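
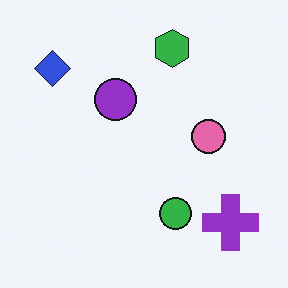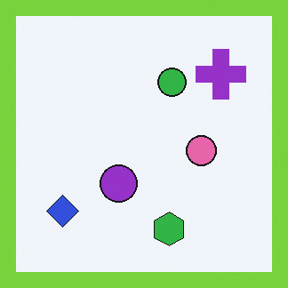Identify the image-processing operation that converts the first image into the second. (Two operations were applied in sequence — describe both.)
This is the original image flipped vertically (top ↔ bottom), then framed with a lime border.

The green hexagon is in the top of the first image and the bottom of the second — shapes on opposite sides of the horizontal midline have swapped in a mirror flip. A solid lime frame runs around the edge of the second image, with the content slightly shrunk inside it.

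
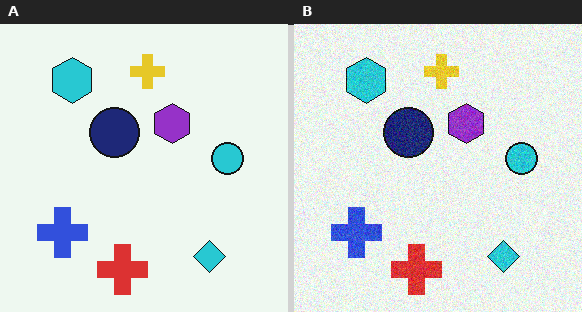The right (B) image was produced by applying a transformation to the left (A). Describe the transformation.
The transformation is: degraded with visible gaussian noise.

Random speckle covers the whole image, including the flat background.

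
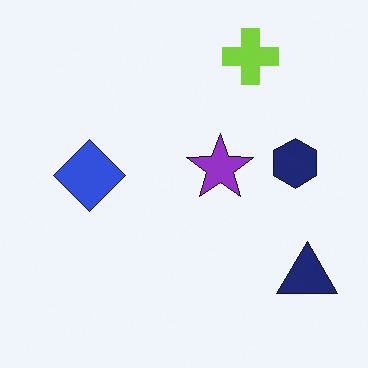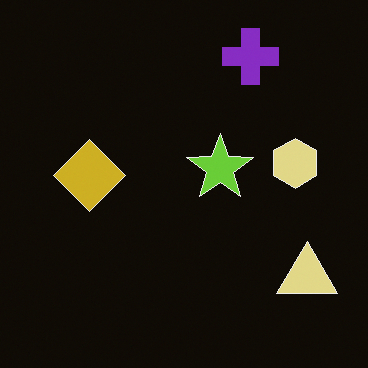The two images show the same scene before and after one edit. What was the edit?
This is the original image color-inverted (negative).

The light background has become dark and every shape's color is its complement — a photographic negative.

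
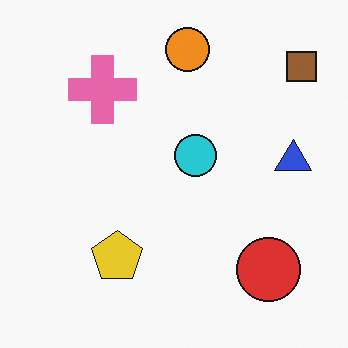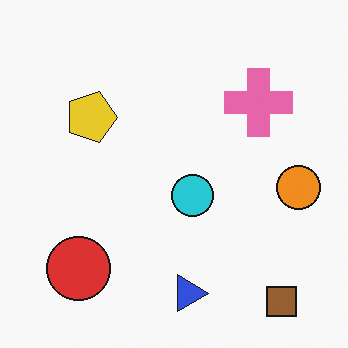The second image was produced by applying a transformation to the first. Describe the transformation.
The second image is the first rotated 90° clockwise.

The brown square sits in the top-right of the first image and the bottom-right of the second — consistent with a whole-image 90° clockwise rotation.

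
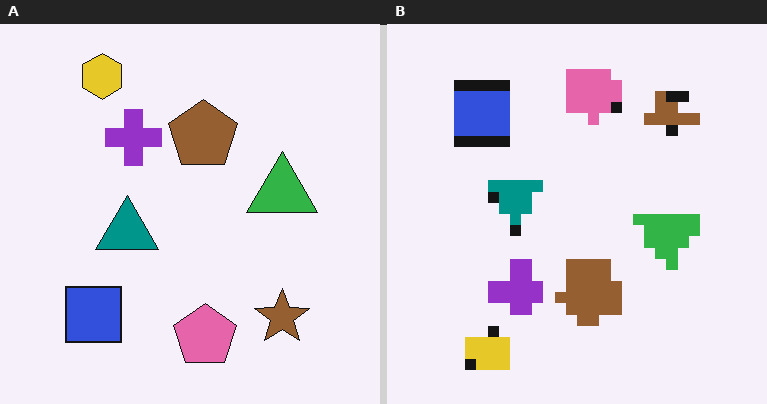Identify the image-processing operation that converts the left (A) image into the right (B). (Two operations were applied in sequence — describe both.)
The transformation is: flipped vertically (top ↔ bottom), then heavily pixelated into large blocks.

The yellow hexagon is in the top-left of the left (A) image and the bottom-left of the right (B) — shapes on opposite sides of the horizontal midline have swapped in a mirror flip. Shapes are reduced to large square blocks; fine edges and outlines are lost — a downscale-then-upscale (mosaic) effect.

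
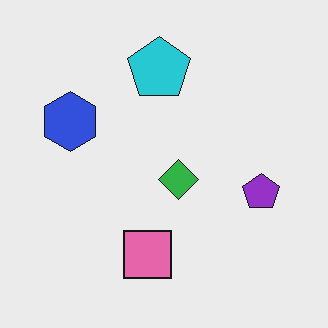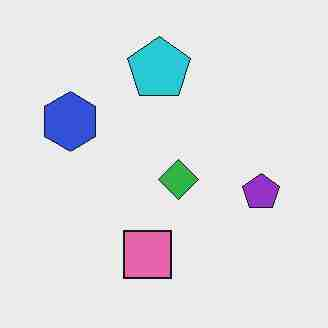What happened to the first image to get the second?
It was degraded with heavy JPEG compression.

Blocky 8×8 compression artifacts appear around shape edges and the flat background shows ringing — characteristic JPEG degradation.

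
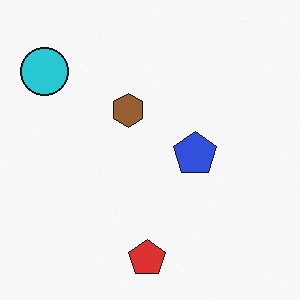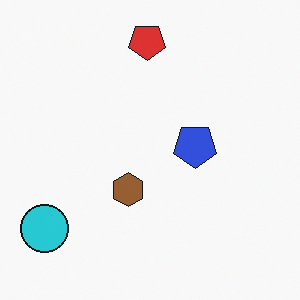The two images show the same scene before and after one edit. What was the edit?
Flipped vertically (top ↔ bottom).

The red pentagon is in the bottom of the first image and the top of the second — shapes on opposite sides of the horizontal midline have swapped in a mirror flip.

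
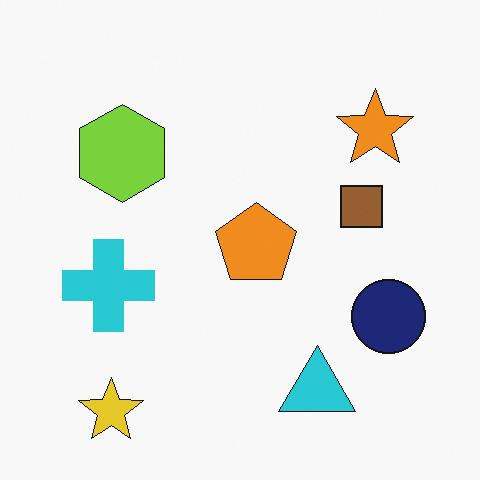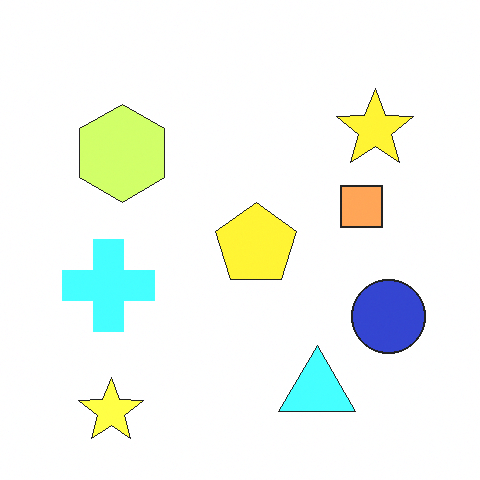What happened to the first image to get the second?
The second image is the first substantially brightened.

Every pixel — background and shapes alike — is uniformly brightened.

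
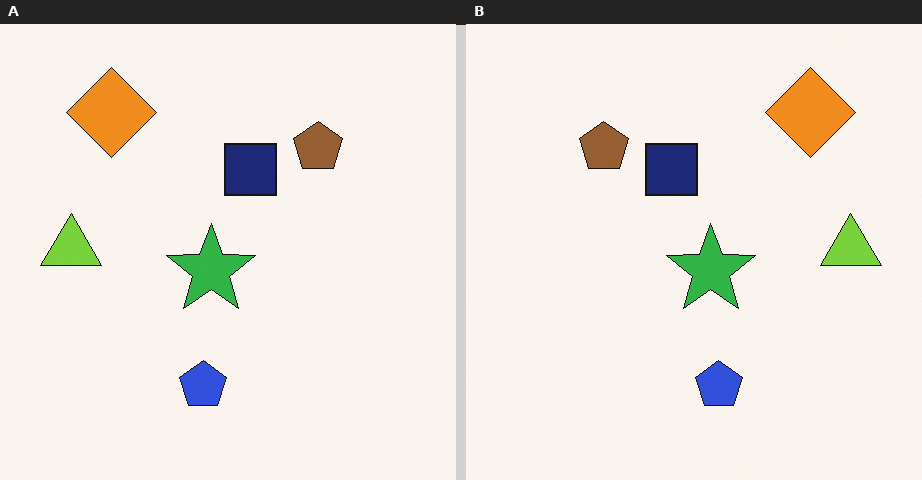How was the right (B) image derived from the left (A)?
The image was flipped horizontally (left ↔ right).

The lime triangle is in the left of the left (A) image and the right of the right (B) — shapes on opposite sides of the vertical midline have swapped in a mirror flip.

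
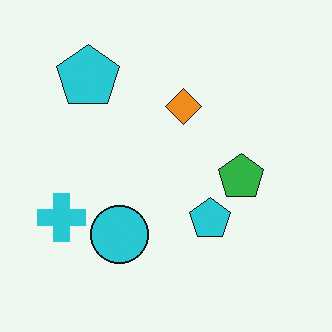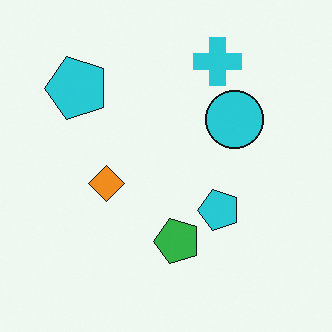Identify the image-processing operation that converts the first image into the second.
It was transposed (reflected across the top-left ↔ bottom-right diagonal).

Shapes have swapped their row and column positions — what was in the top-right is now in the bottom-left — a diagonal reflection.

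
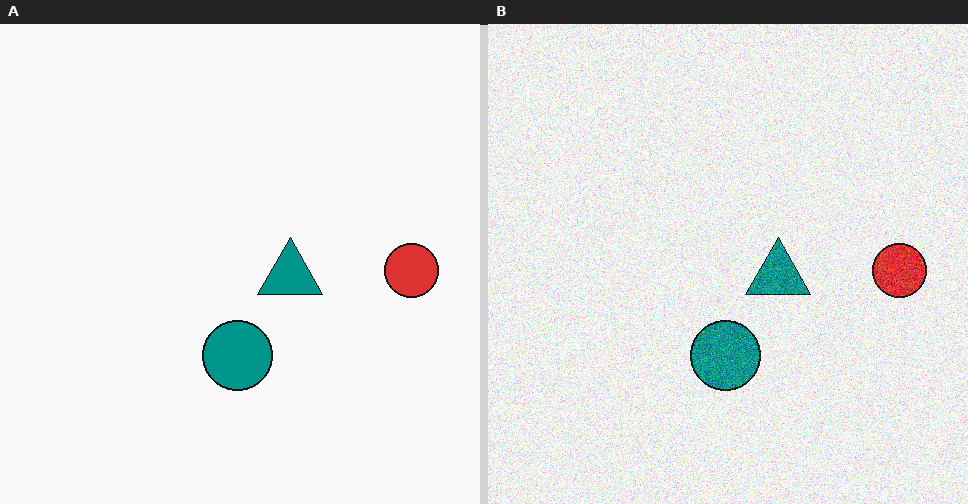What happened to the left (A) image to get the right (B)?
The transformation is: degraded with heavy additive noise.

Random speckle covers the whole image, including the flat background.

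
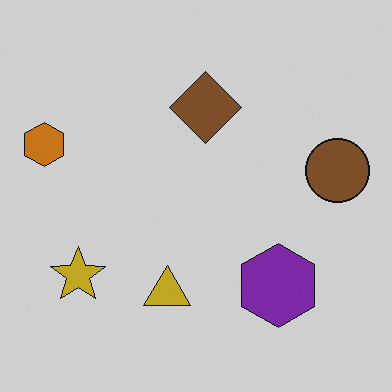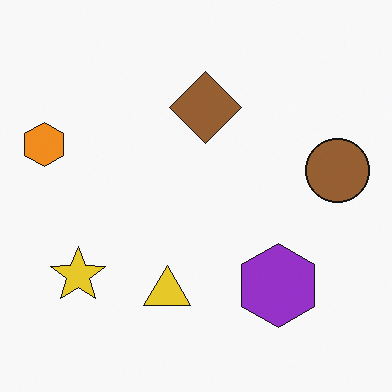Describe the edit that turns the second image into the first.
The image was slightly darkened.

Every pixel — background and shapes alike — is uniformly darkened.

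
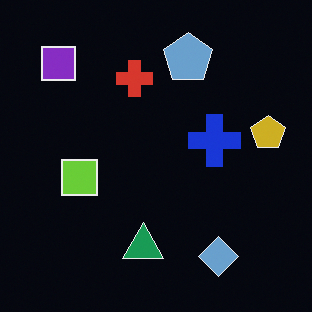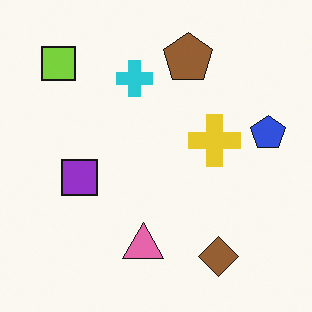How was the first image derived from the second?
The transformation is: color-inverted (negative).

The light background has become dark and every shape's color is its complement — a photographic negative.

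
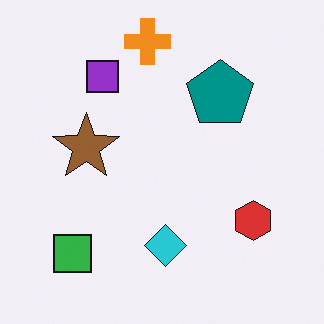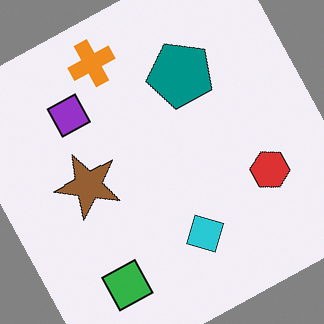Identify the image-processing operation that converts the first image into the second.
The transformation is: rotated counter-clockwise by a clearly visible amount.

Every shape is tilted by the same angle and the image corners show triangular fill wedges — a whole-image rotation by a non-right angle.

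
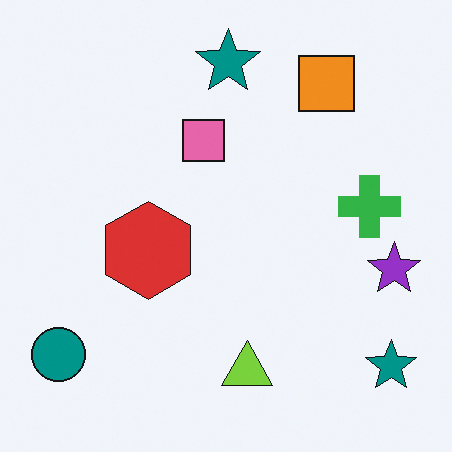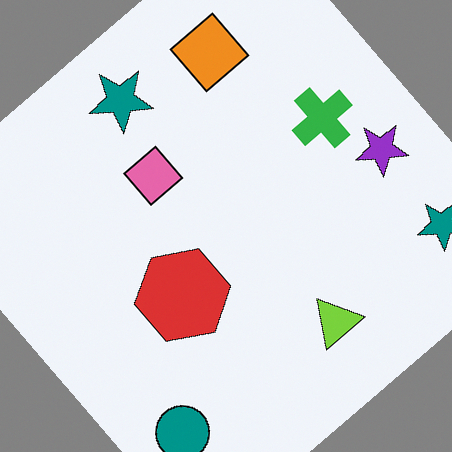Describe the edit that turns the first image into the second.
This is the original image rotated counter-clockwise by a large amount — several tens of degrees.

Every shape is tilted by the same angle and the image corners show triangular fill wedges — a whole-image rotation by a non-right angle.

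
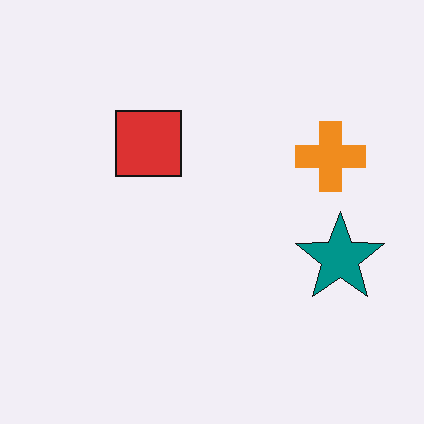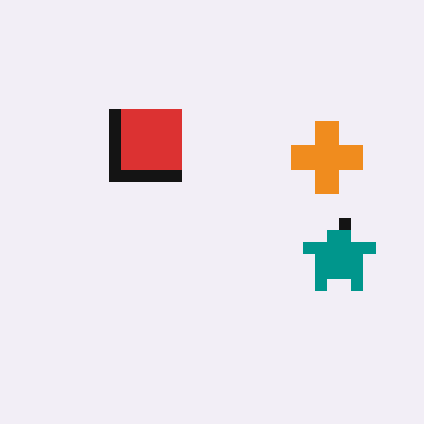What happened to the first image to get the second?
This is the original image coarsely pixelated.

Shapes are reduced to large square blocks; fine edges and outlines are lost — a downscale-then-upscale (mosaic) effect.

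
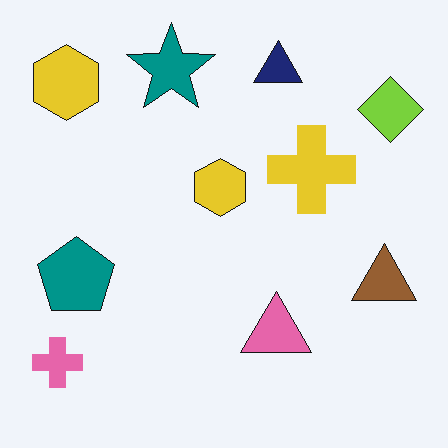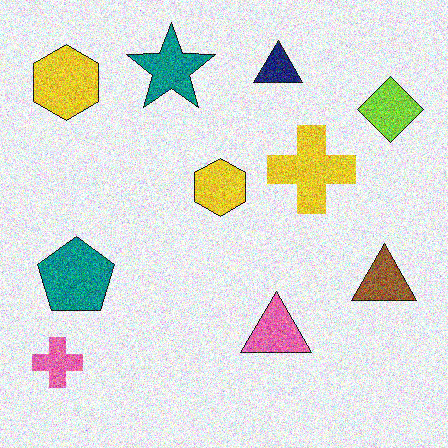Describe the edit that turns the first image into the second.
This is the original image degraded with a thick layer of grain.

Random speckle covers the whole image, including the flat background.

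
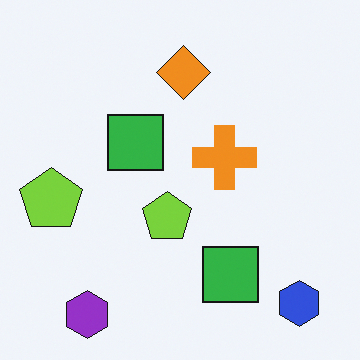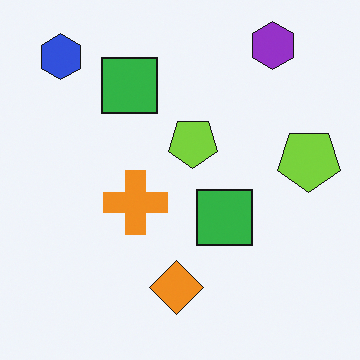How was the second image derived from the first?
This is the original image rotated 180°.

The blue hexagon sits in the bottom-right of the first image and the top-left of the second — consistent with a whole-image 180° rotation.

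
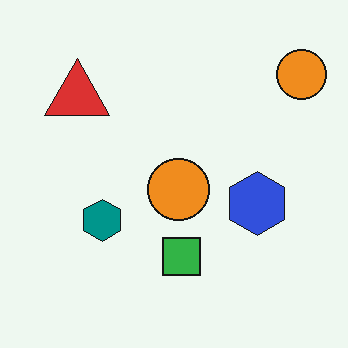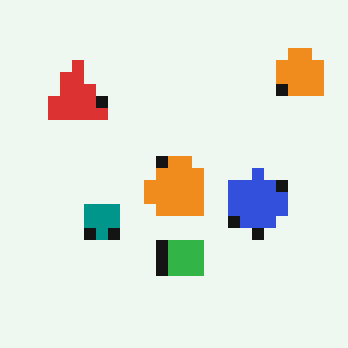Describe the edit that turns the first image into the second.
It was heavily pixelated into large blocks.

Shapes are reduced to large square blocks; fine edges and outlines are lost — a downscale-then-upscale (mosaic) effect.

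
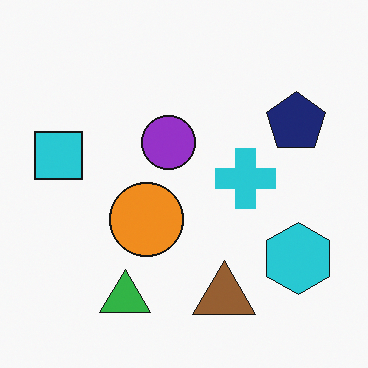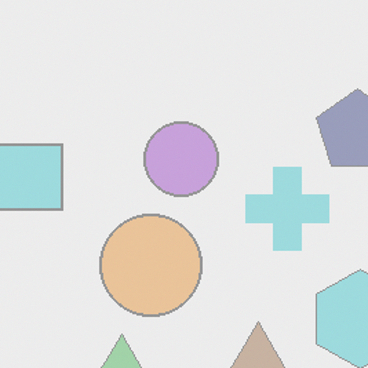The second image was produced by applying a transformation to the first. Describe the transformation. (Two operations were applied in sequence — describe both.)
The second image is the first washed out (contrast reduced), then cropped slightly and scaled back up.

Tones are pushed toward mid-grey across the whole image — a global contrast change. The visible shapes are larger and the field of view is narrower; shapes near the original edges may be partly or wholly outside the frame — a crop-and-rescale.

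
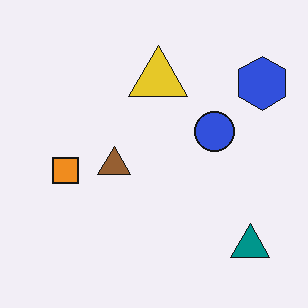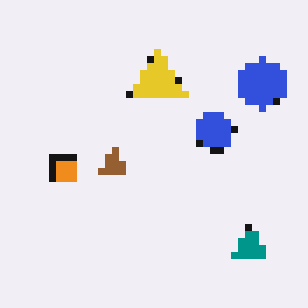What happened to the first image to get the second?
Pixelated into visible square blocks.

Shapes are reduced to large square blocks; fine edges and outlines are lost — a downscale-then-upscale (mosaic) effect.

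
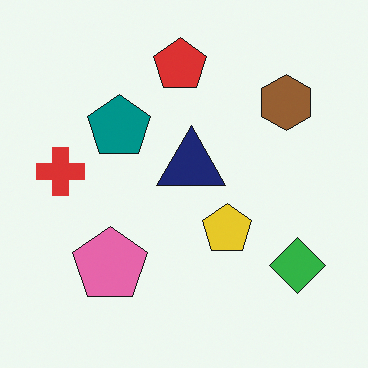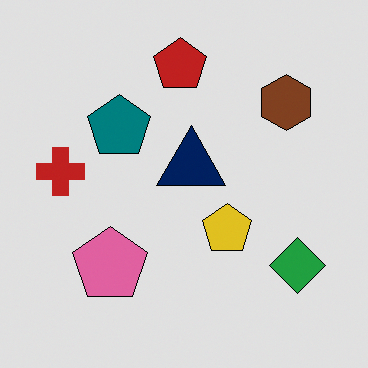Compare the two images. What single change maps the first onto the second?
The transformation is: moderately posterized.

Each flat color has snapped to a coarser quantized level — most visibly, the near-white background has dropped to a flat grey.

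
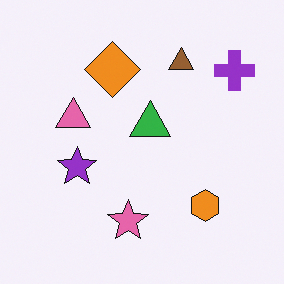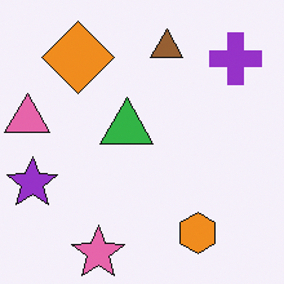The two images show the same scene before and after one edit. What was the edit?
The second image is the first cropped slightly and scaled back up.

The visible shapes are larger and the field of view is narrower; shapes near the original edges may be partly or wholly outside the frame — a crop-and-rescale.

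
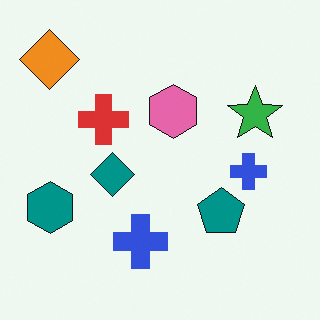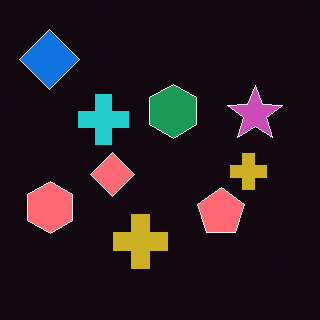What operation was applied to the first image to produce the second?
Color-inverted (negative).

The light background has become dark and every shape's color is its complement — a photographic negative.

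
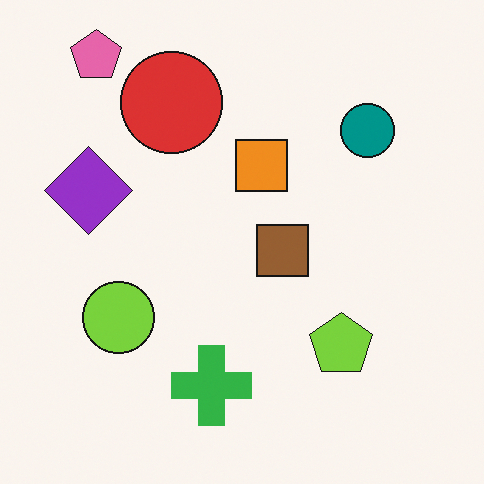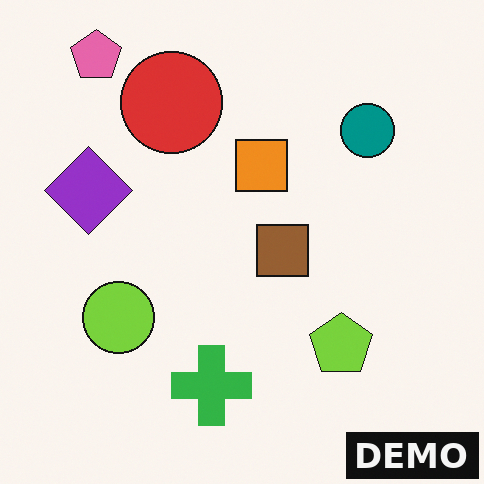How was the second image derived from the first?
It was watermarked with the text "DEMO" in the lower-right corner.

A dark label reading "DEMO" appears in the lower-right corner.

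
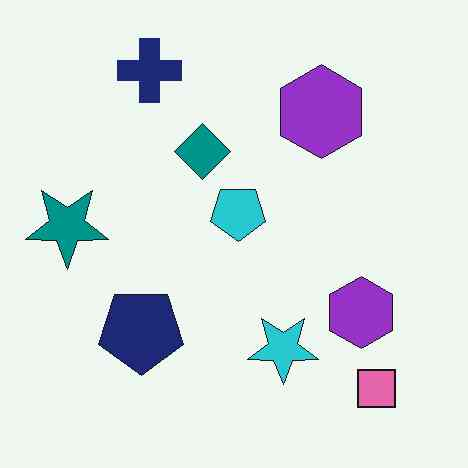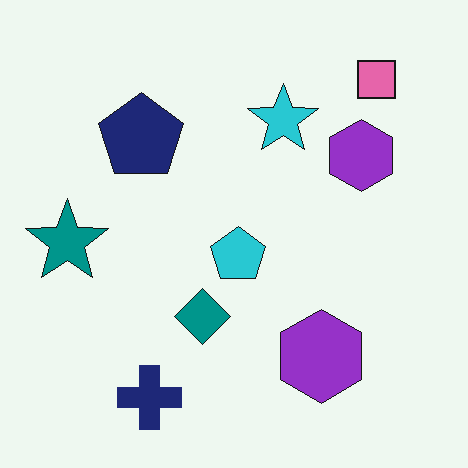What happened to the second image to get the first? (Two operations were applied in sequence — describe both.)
This is the original image flipped vertically (top ↔ bottom), then JPEG-compressed with visible artifacts.

The navy cross is in the bottom-left of the second image and the top-left of the first — shapes on opposite sides of the horizontal midline have swapped in a mirror flip. Blocky 8×8 compression artifacts appear around shape edges and the flat background shows ringing — characteristic JPEG degradation.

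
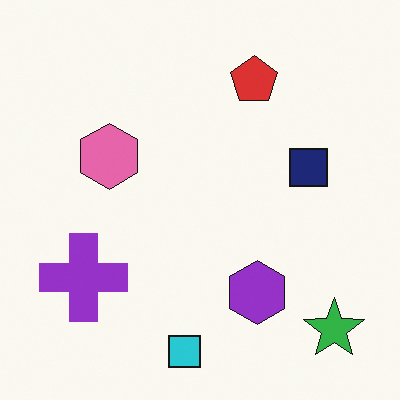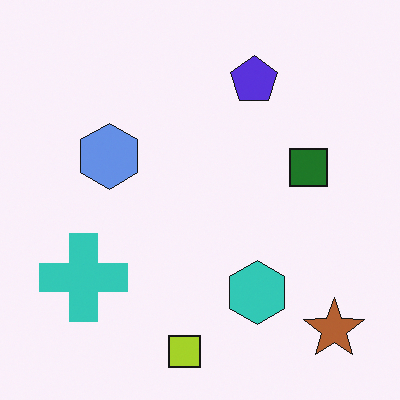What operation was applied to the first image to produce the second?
It was hue-shifted through roughly half the color wheel.

Every shape's color has rotated by the same amount around the hue wheel — a uniform hue shift.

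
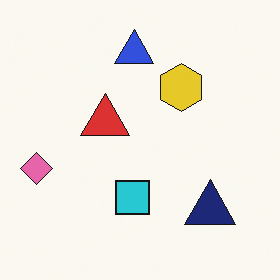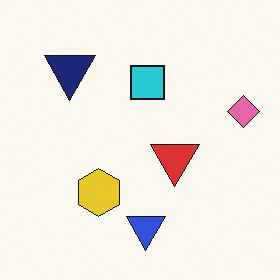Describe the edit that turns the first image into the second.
Rotated 180°.

The pink diamond sits in the left of the first image and the right of the second — consistent with a whole-image 180° rotation.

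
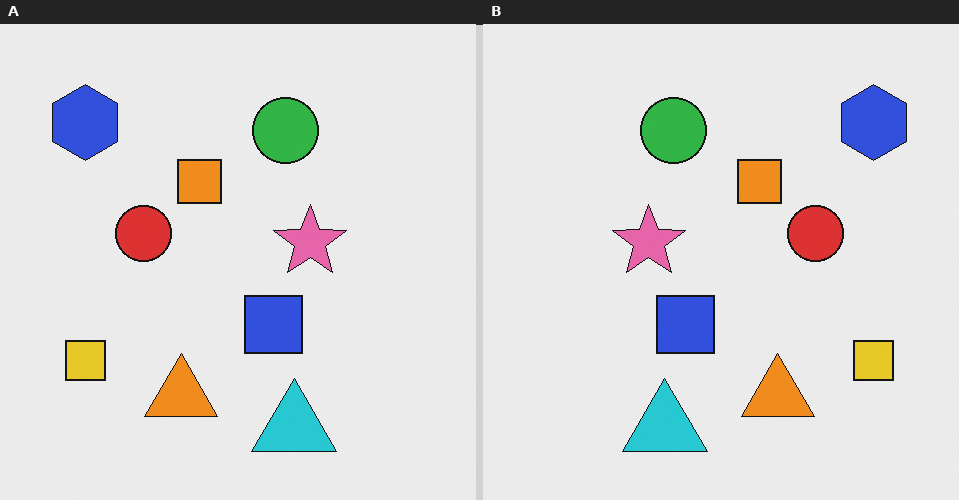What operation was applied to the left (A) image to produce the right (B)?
The transformation is: flipped horizontally (left ↔ right).

The yellow square is in the bottom-left of the left (A) image and the bottom-right of the right (B) — shapes on opposite sides of the vertical midline have swapped in a mirror flip.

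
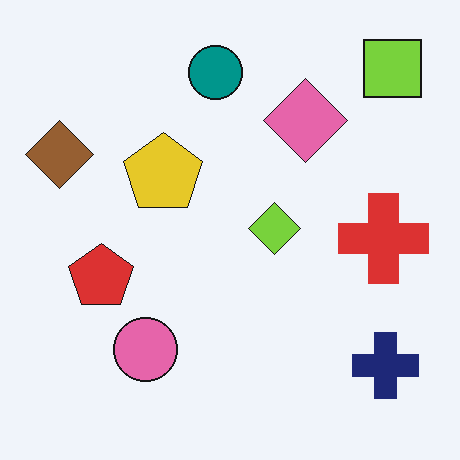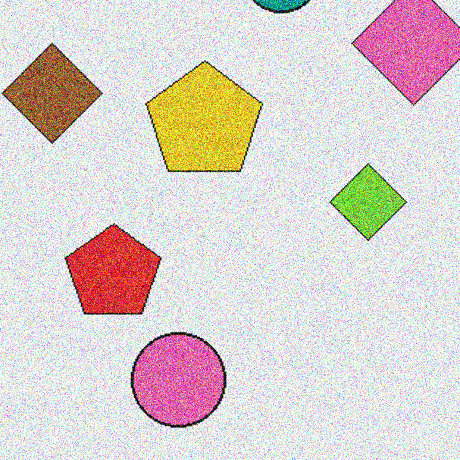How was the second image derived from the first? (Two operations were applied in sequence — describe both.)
This is the original image cropped slightly and scaled back up, then degraded with strong gaussian noise.

The visible shapes are larger and the field of view is narrower; shapes near the original edges may be partly or wholly outside the frame — a crop-and-rescale. Random speckle covers the whole image, including the flat background.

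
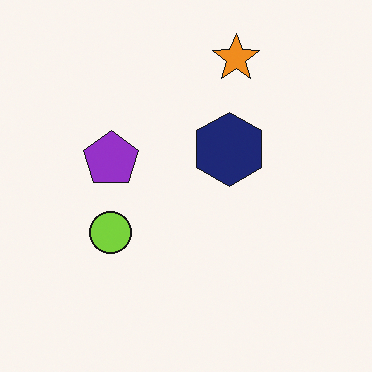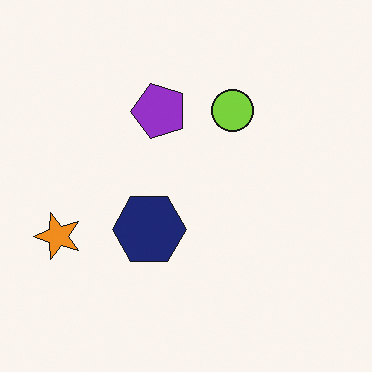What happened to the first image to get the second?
The transformation is: transposed (reflected across the top-left ↔ bottom-right diagonal).

Shapes have swapped their row and column positions — what was in the top-right is now in the bottom-left — a diagonal reflection.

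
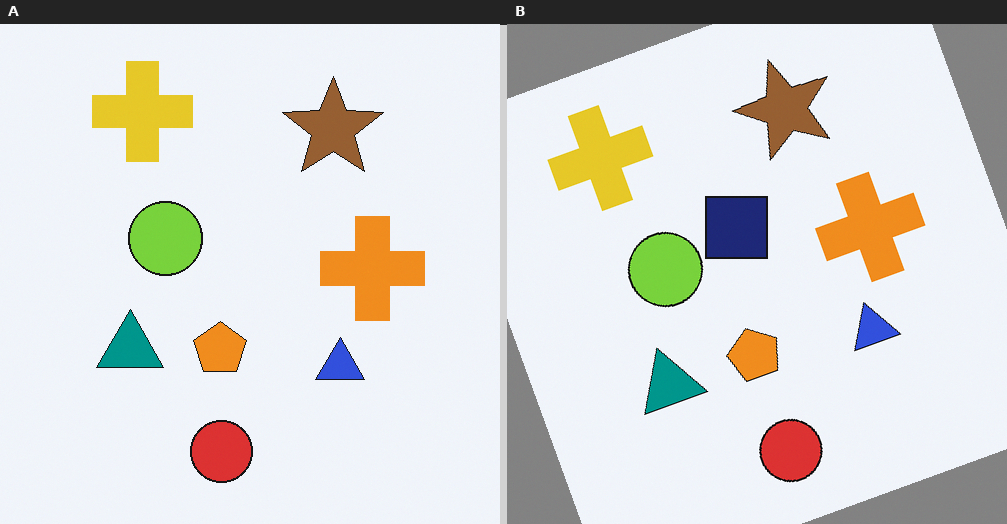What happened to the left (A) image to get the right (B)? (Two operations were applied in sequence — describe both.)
This is the original image rotated counter-clockwise by a clearly visible amount, then overlaid with an additional navy square.

Every shape is tilted by the same angle and the image corners show triangular fill wedges — a whole-image rotation by a non-right angle. A navy square appears in the right (B) image that is absent from the left (A).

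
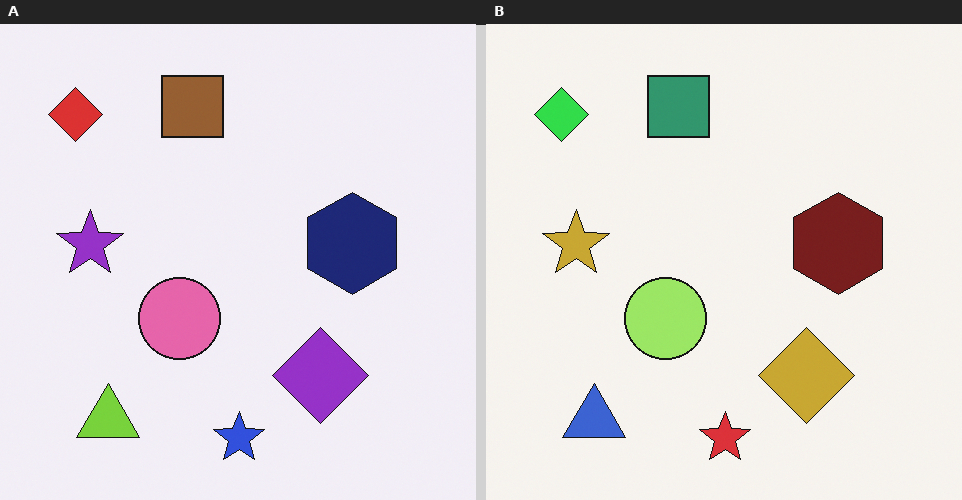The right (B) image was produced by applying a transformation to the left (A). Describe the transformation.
Hue-shifted by a moderate amount.

Every shape's color has rotated by the same amount around the hue wheel — a uniform hue shift.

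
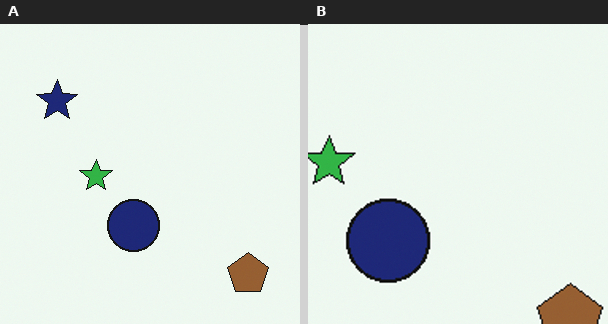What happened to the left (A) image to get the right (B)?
Cropped slightly and scaled back up.

The visible shapes are larger and the field of view is narrower; shapes near the original edges may be partly or wholly outside the frame — a crop-and-rescale.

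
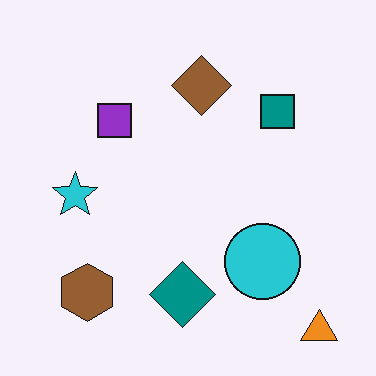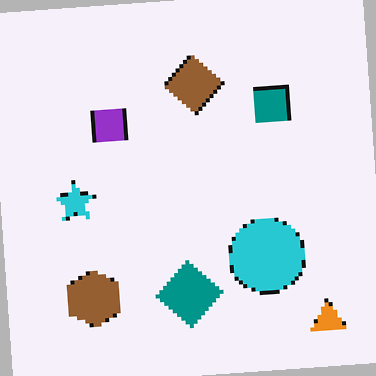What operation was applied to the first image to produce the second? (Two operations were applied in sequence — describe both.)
Lightly pixelated (a mild mosaic effect), then rotated counter-clockwise by a slight angle.

Shapes are reduced to large square blocks; fine edges and outlines are lost — a downscale-then-upscale (mosaic) effect. Every shape is tilted by the same angle and the image corners show triangular fill wedges — a whole-image rotation by a non-right angle.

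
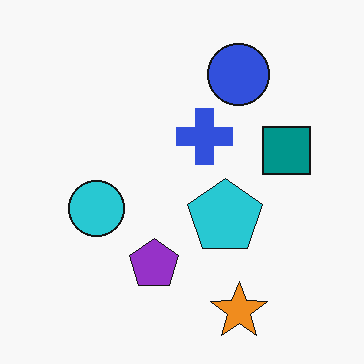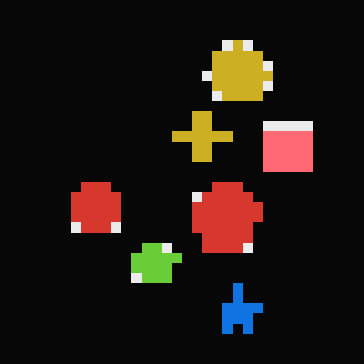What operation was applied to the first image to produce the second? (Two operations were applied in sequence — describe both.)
This is the original image color-inverted (negative), then coarsely pixelated.

The light background has become dark and every shape's color is its complement — a photographic negative. Shapes are reduced to large square blocks; fine edges and outlines are lost — a downscale-then-upscale (mosaic) effect.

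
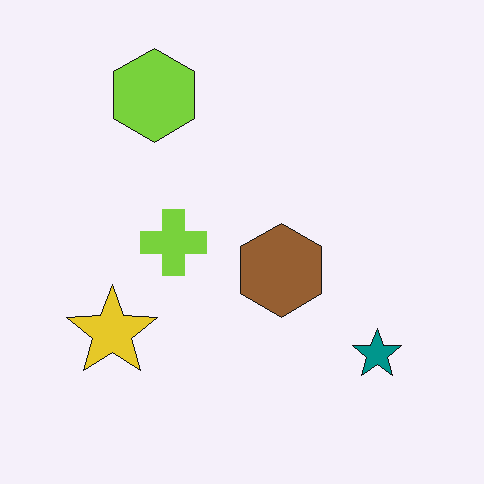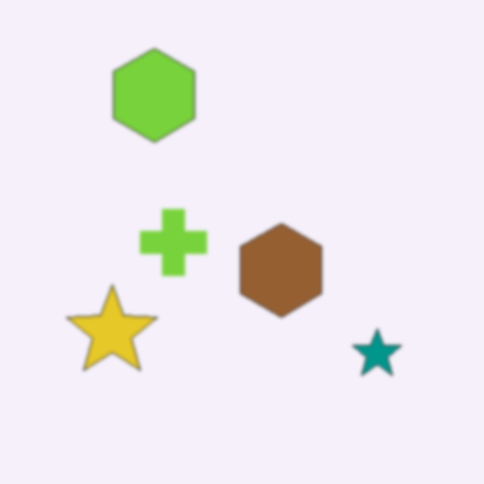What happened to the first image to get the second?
This is the original image slightly softened.

Shape edges and outlines are uniformly softened across the whole image.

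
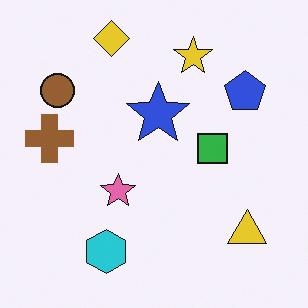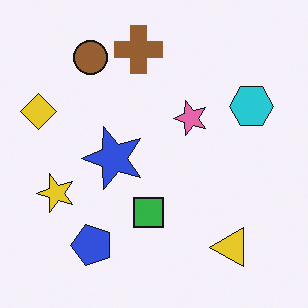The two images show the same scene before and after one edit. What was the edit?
The transformation is: transposed (reflected across the top-left ↔ bottom-right diagonal).

Shapes have swapped their row and column positions — what was in the top-right is now in the bottom-left — a diagonal reflection.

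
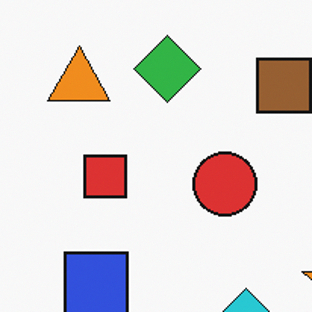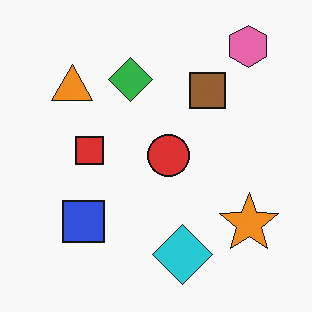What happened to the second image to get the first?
This is the original image cropped to a modestly smaller region and rescaled.

The visible shapes are larger and the field of view is narrower; shapes near the original edges may be partly or wholly outside the frame — a crop-and-rescale.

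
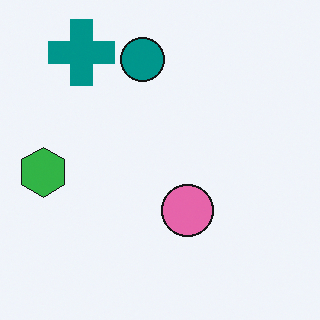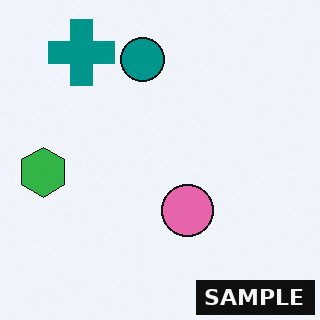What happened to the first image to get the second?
The second image is the first watermarked with the text "SAMPLE" in the lower-right corner.

A dark label reading "SAMPLE" appears in the lower-right corner.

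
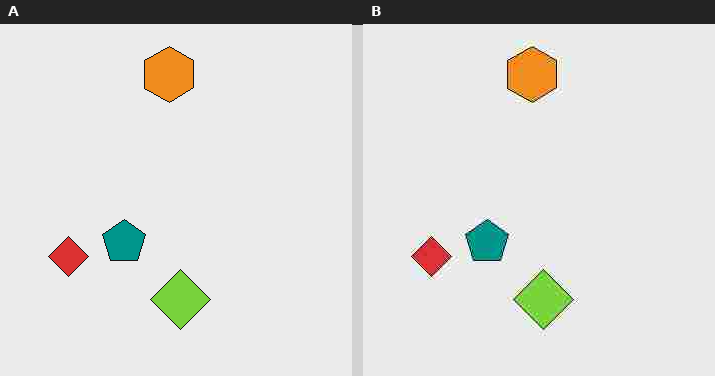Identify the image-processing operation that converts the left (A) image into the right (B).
This is the original image degraded with heavy JPEG compression.

Blocky 8×8 compression artifacts appear around shape edges and the flat background shows ringing — characteristic JPEG degradation.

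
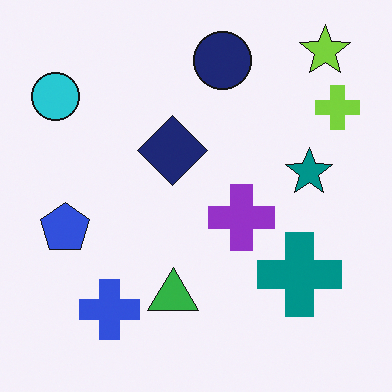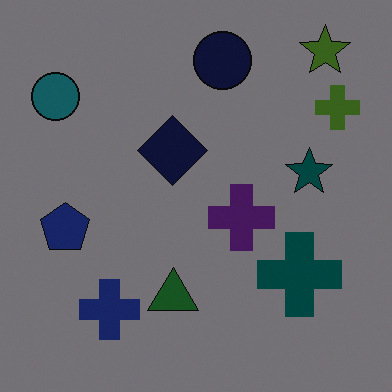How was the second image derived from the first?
The transformation is: noticeably darkened.

Every pixel — background and shapes alike — is uniformly darkened.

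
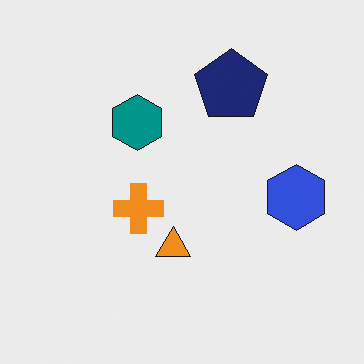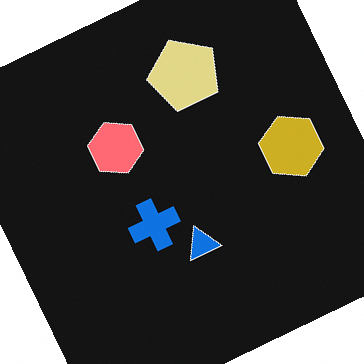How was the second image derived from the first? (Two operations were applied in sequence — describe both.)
This is the original image rotated counter-clockwise by a clearly visible amount, then color-inverted (negative).

Every shape is tilted by the same angle and the image corners show triangular fill wedges — a whole-image rotation by a non-right angle. The light background has become dark and every shape's color is its complement — a photographic negative.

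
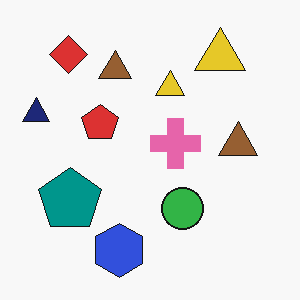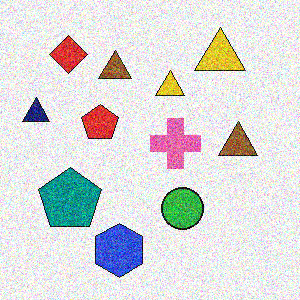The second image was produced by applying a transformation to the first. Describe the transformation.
The transformation is: degraded with heavy additive noise.

Random speckle covers the whole image, including the flat background.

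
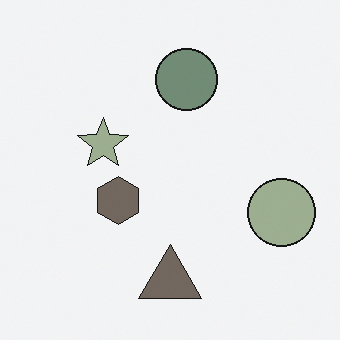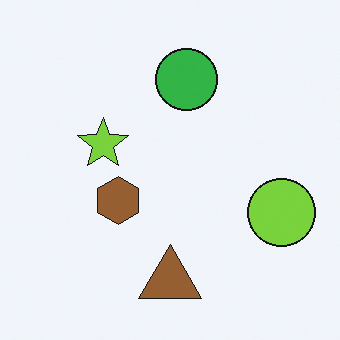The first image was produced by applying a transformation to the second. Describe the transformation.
Heavily desaturated.

All colors are more muted and greyish — a global saturation change.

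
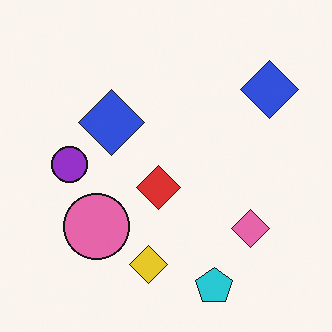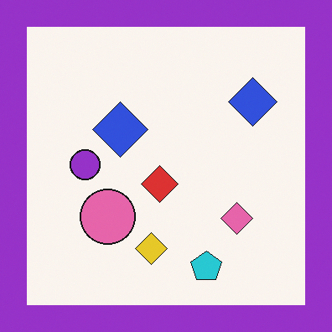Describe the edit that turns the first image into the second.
Framed with a purple border.

A solid purple frame runs around the edge of the second image, with the content slightly shrunk inside it.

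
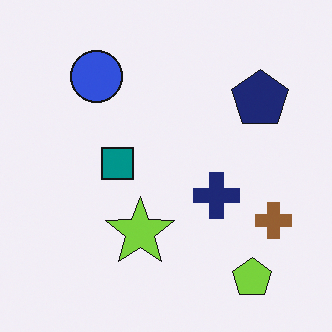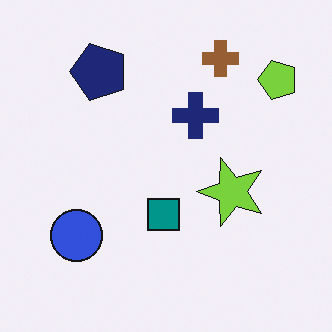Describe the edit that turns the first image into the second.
This is the original image rotated 90° counter-clockwise.

The lime pentagon sits in the bottom-right of the first image and the top-right of the second — consistent with a whole-image 90° counter-clockwise rotation.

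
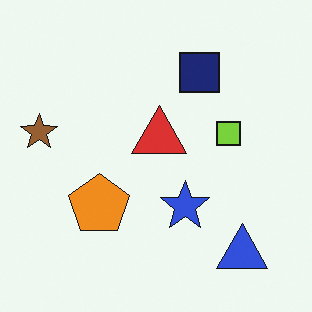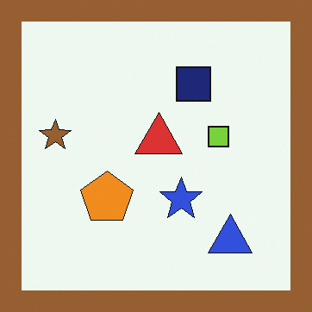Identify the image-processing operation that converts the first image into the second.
The second image is the first framed with a brown border.

A solid brown frame runs around the edge of the second image, with the content slightly shrunk inside it.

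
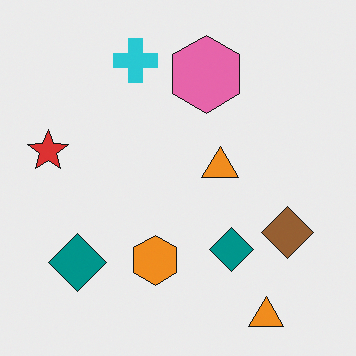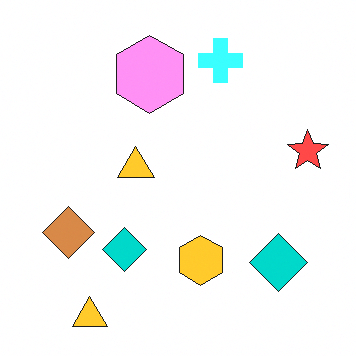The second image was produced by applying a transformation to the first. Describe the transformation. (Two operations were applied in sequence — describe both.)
The second image is the first flipped horizontally (left ↔ right), then noticeably brightened.

The red star is in the left of the first image and the right of the second — shapes on opposite sides of the vertical midline have swapped in a mirror flip. Every pixel — background and shapes alike — is uniformly brightened.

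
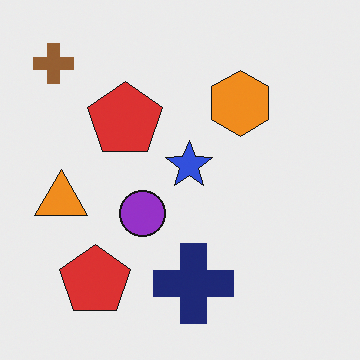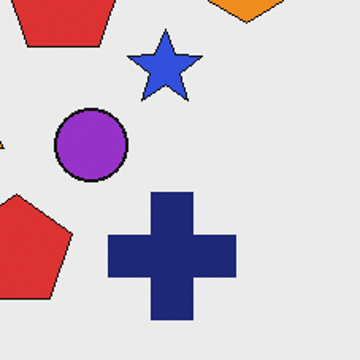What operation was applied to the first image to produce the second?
The image was cropped to a modestly smaller region and rescaled.

The visible shapes are larger and the field of view is narrower; shapes near the original edges may be partly or wholly outside the frame — a crop-and-rescale.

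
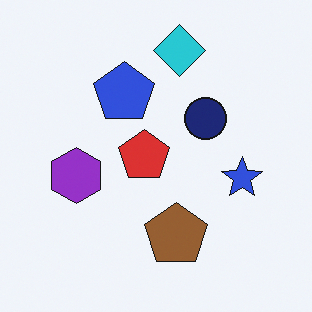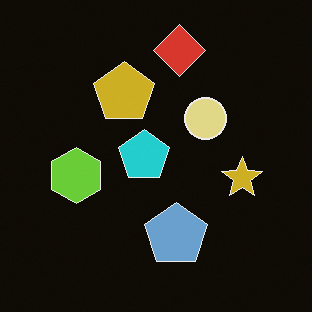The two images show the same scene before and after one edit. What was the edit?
The image was color-inverted (negative).

The light background has become dark and every shape's color is its complement — a photographic negative.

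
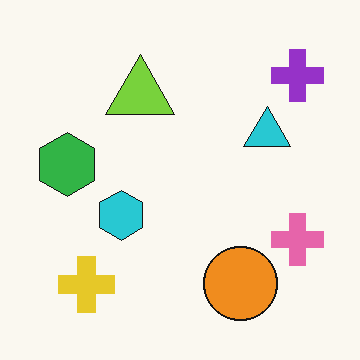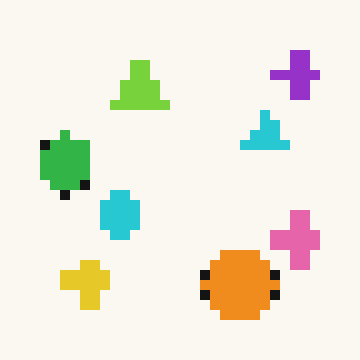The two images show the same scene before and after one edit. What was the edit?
The transformation is: heavily pixelated into large blocks.

Shapes are reduced to large square blocks; fine edges and outlines are lost — a downscale-then-upscale (mosaic) effect.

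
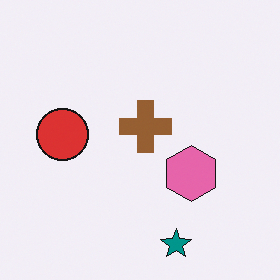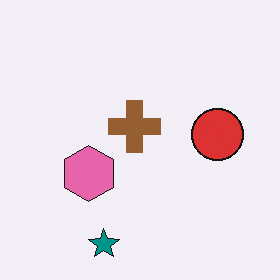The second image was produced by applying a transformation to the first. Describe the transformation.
The transformation is: flipped horizontally (left ↔ right).

The red circle is in the left of the first image and the right of the second — shapes on opposite sides of the vertical midline have swapped in a mirror flip.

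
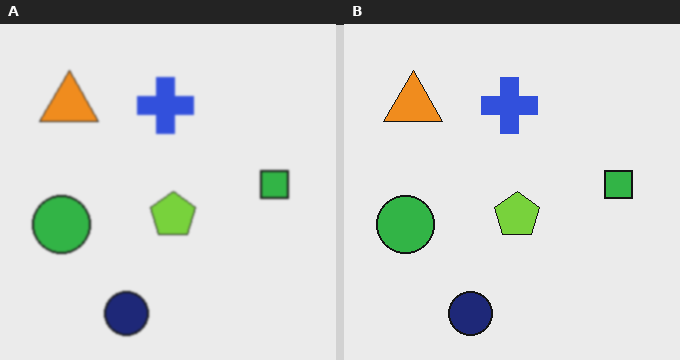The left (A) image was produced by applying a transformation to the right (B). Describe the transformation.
Given a subtle gaussian blur.

Shape edges and outlines are uniformly softened across the whole image.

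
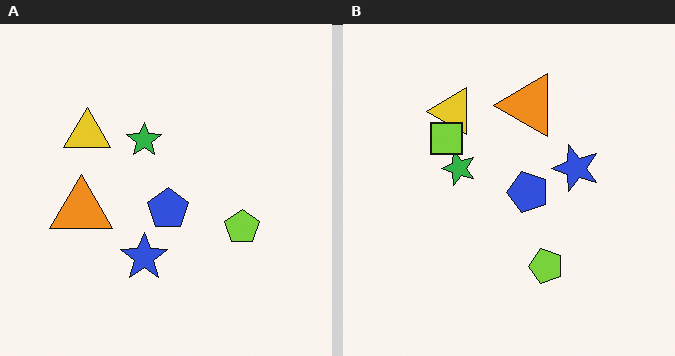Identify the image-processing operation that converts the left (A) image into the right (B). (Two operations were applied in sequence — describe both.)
Transposed (reflected across the top-left ↔ bottom-right diagonal), then overlaid with an additional lime square.

Shapes have swapped their row and column positions — what was in the top-right is now in the bottom-left — a diagonal reflection. A lime square appears in the right (B) image that is absent from the left (A).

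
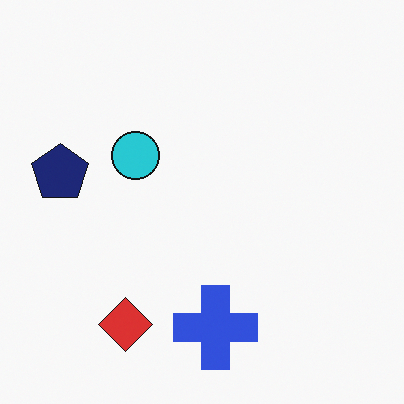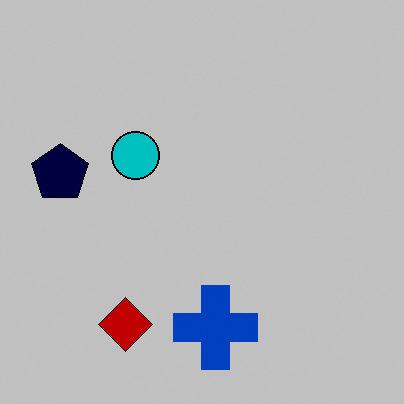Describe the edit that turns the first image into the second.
The transformation is: aggressively posterized.

Each flat color has snapped to a coarser quantized level — most visibly, the near-white background has dropped to a flat grey.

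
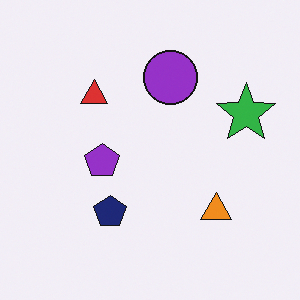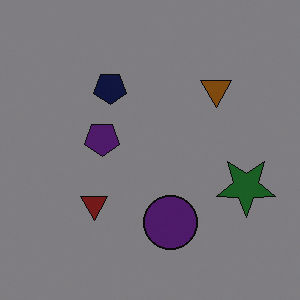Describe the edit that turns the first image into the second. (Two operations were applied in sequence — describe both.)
It was flipped vertically (top ↔ bottom), then noticeably darkened.

The purple circle is in the top of the first image and the bottom of the second — shapes on opposite sides of the horizontal midline have swapped in a mirror flip. Every pixel — background and shapes alike — is uniformly darkened.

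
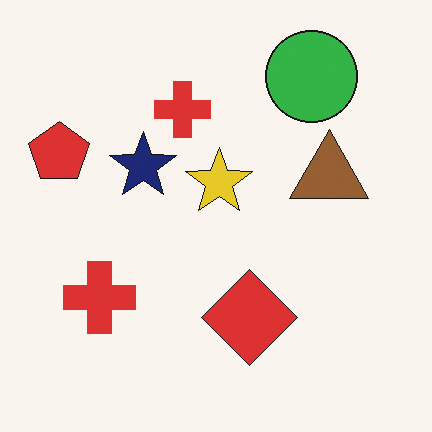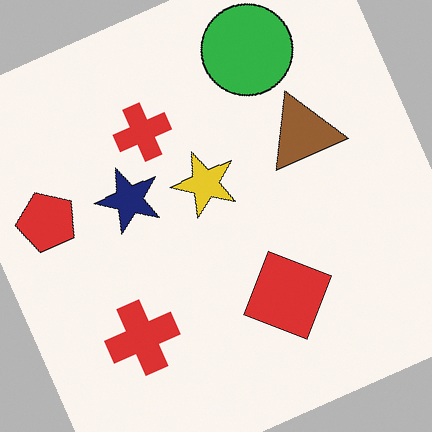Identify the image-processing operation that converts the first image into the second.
The transformation is: rotated counter-clockwise by a clearly visible amount.

Every shape is tilted by the same angle and the image corners show triangular fill wedges — a whole-image rotation by a non-right angle.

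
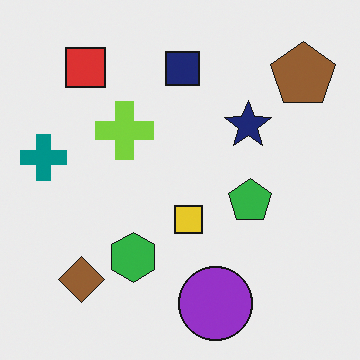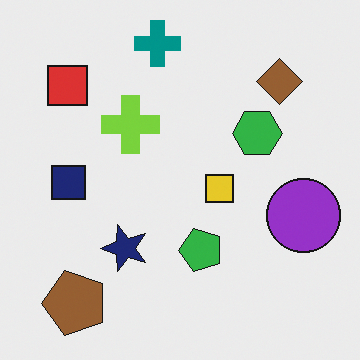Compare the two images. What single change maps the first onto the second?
This is the original image transposed (reflected across the top-left ↔ bottom-right diagonal).

Shapes have swapped their row and column positions — what was in the top-right is now in the bottom-left — a diagonal reflection.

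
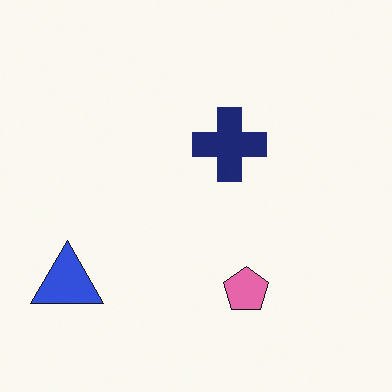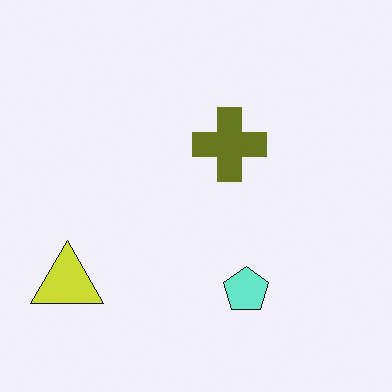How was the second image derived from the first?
The second image is the first hue-shifted through roughly half the color wheel.

Every shape's color has rotated by the same amount around the hue wheel — a uniform hue shift.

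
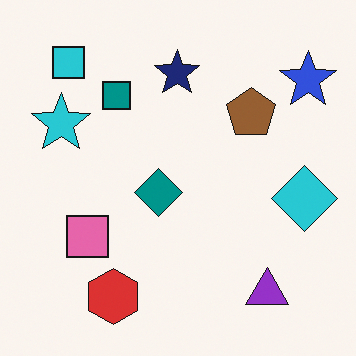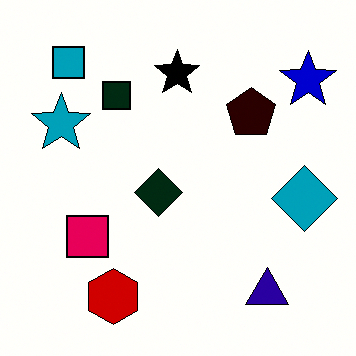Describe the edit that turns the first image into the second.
The second image is the first given much higher contrast.

Tones are pushed away from mid-grey across the whole image — a global contrast change.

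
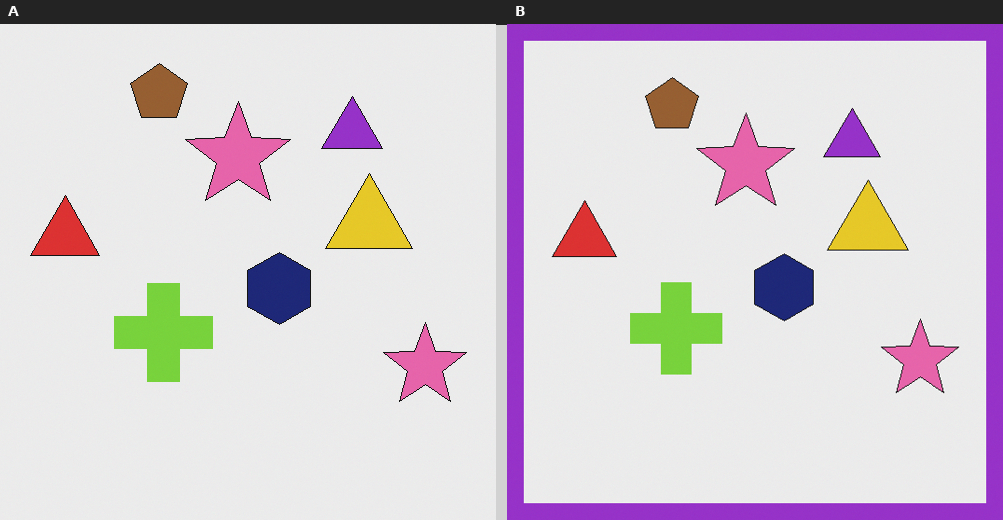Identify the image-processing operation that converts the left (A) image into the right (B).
The transformation is: framed with a purple border.

A solid purple frame runs around the edge of the right (B) image, with the content slightly shrunk inside it.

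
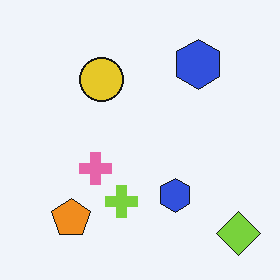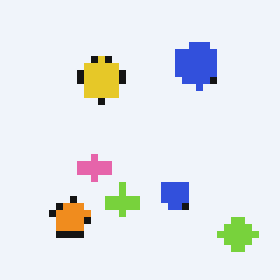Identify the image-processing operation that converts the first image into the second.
It was moderately pixelated.

Shapes are reduced to large square blocks; fine edges and outlines are lost — a downscale-then-upscale (mosaic) effect.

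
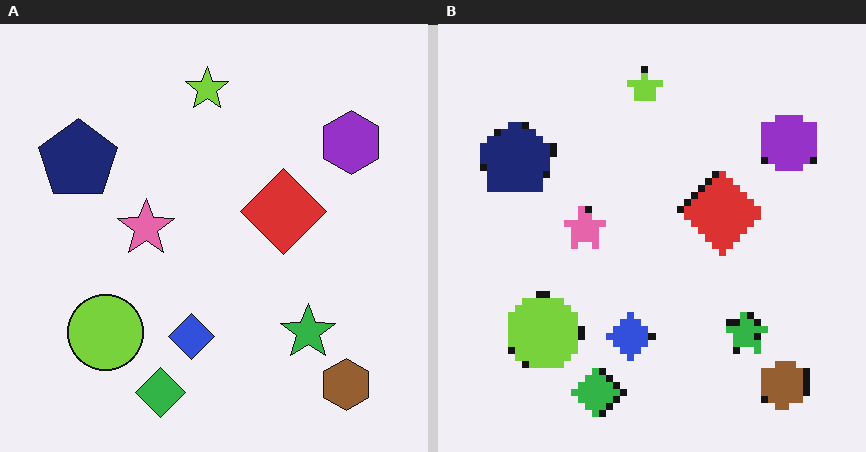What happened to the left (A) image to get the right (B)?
The right (B) image is the left (A) moderately pixelated.

Shapes are reduced to large square blocks; fine edges and outlines are lost — a downscale-then-upscale (mosaic) effect.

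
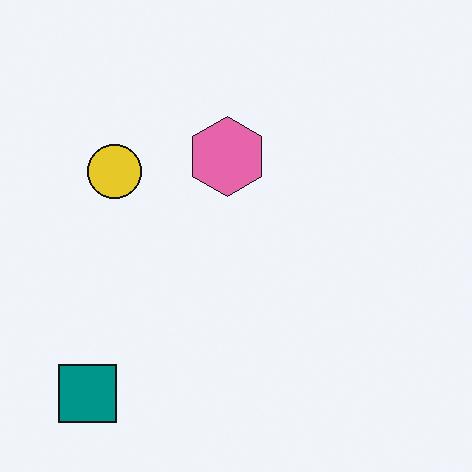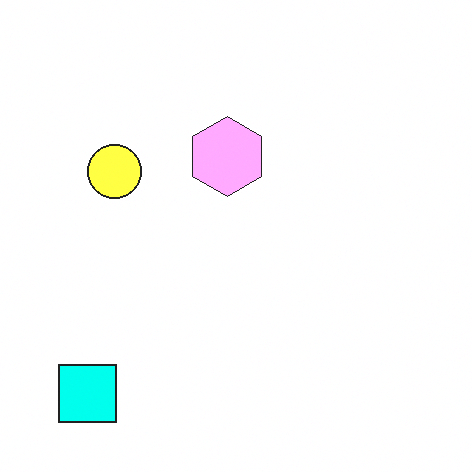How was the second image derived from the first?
This is the original image brightened a lot.

Every pixel — background and shapes alike — is uniformly brightened.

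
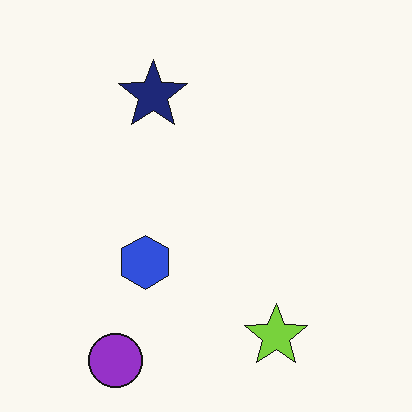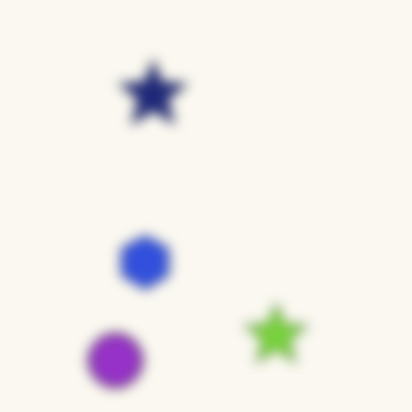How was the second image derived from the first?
Strongly gaussian-blurred.

Shape edges and outlines are uniformly softened across the whole image.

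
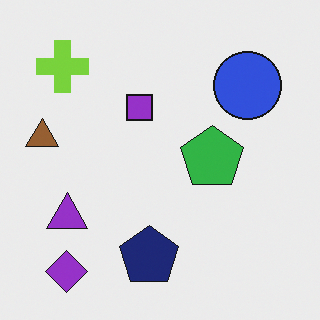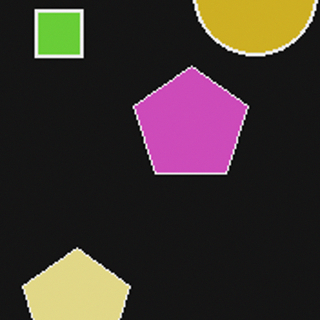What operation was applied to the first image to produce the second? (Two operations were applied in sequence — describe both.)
The transformation is: cropped to a noticeably smaller region and rescaled, then color-inverted (negative).

The visible shapes are larger and the field of view is narrower; shapes near the original edges may be partly or wholly outside the frame — a crop-and-rescale. The light background has become dark and every shape's color is its complement — a photographic negative.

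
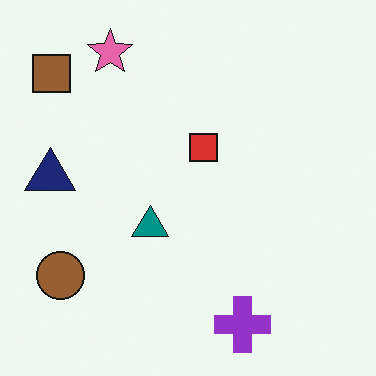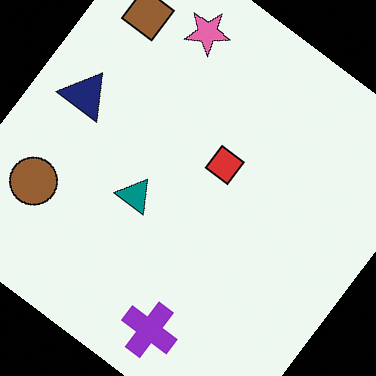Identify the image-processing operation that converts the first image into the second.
Rotated clockwise by a large amount — several tens of degrees.

Every shape is tilted by the same angle and the image corners show triangular fill wedges — a whole-image rotation by a non-right angle.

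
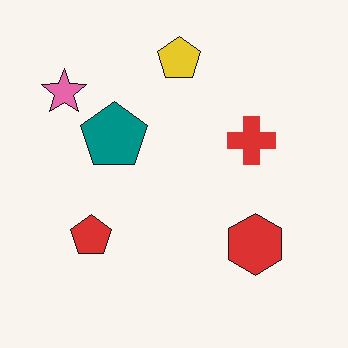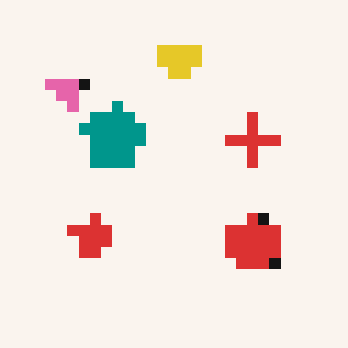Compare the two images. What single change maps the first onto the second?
The second image is the first coarsely pixelated.

Shapes are reduced to large square blocks; fine edges and outlines are lost — a downscale-then-upscale (mosaic) effect.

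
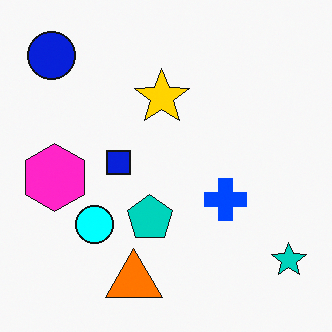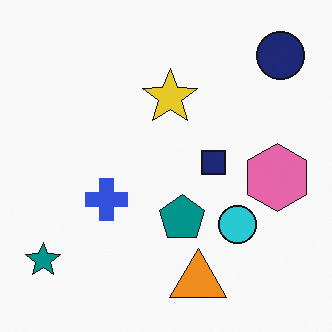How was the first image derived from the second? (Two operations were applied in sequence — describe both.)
The transformation is: flipped horizontally (left ↔ right), then made much more vivid (saturation change).

The teal star is in the bottom-left of the second image and the bottom-right of the first — shapes on opposite sides of the vertical midline have swapped in a mirror flip. All colors are more vivid — a global saturation change.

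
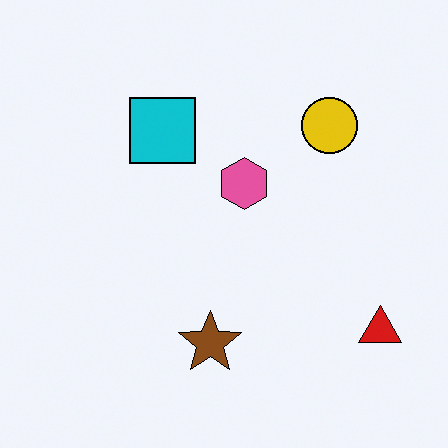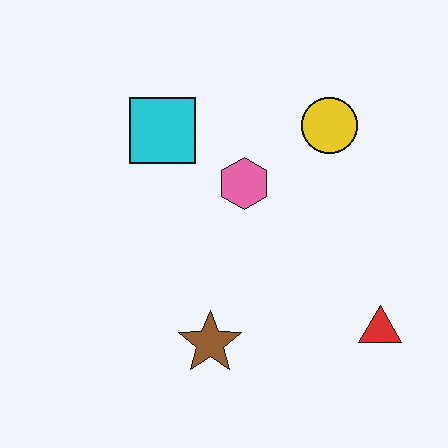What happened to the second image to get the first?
It was given slightly increased contrast.

Tones are pushed away from mid-grey across the whole image — a global contrast change.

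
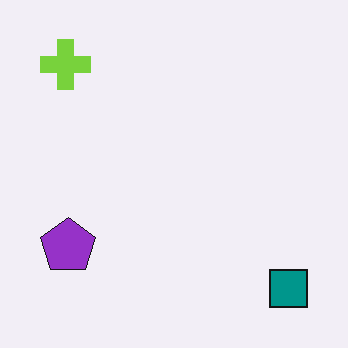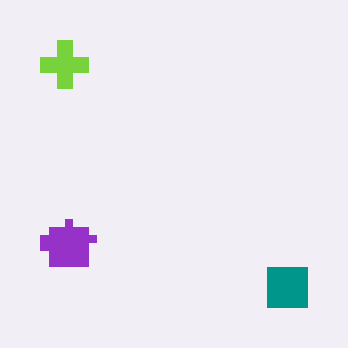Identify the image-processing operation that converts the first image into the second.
The image was pixelated into visible square blocks.

Shapes are reduced to large square blocks; fine edges and outlines are lost — a downscale-then-upscale (mosaic) effect.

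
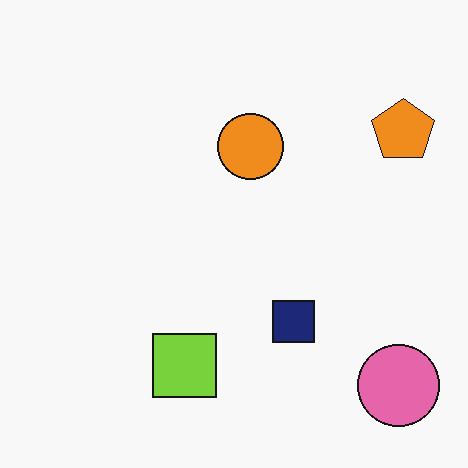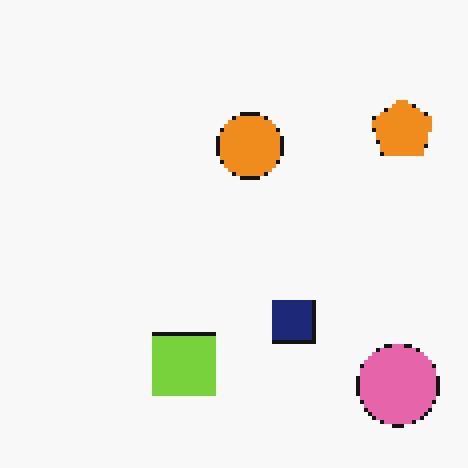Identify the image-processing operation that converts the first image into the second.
It was mildly pixelated.

Shapes are reduced to large square blocks; fine edges and outlines are lost — a downscale-then-upscale (mosaic) effect.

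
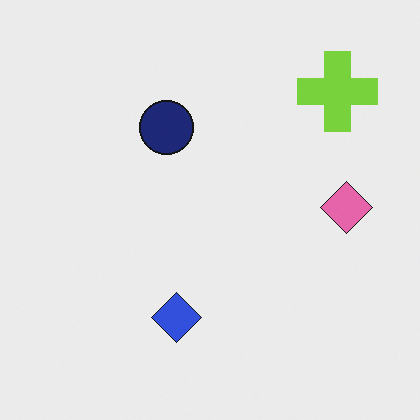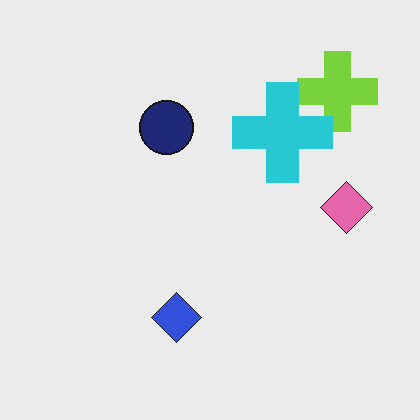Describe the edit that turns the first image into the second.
The image was overlaid with an additional cyan cross.

A cyan cross appears in the second image that is absent from the first.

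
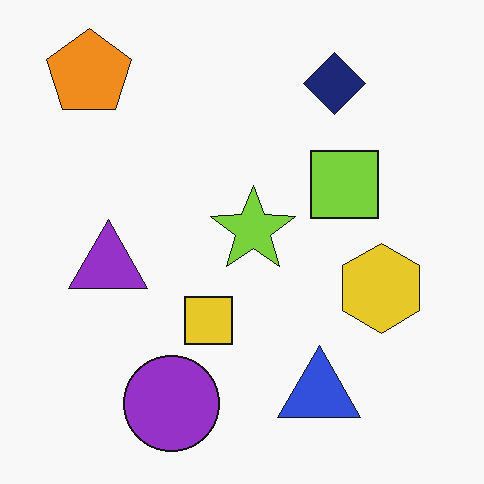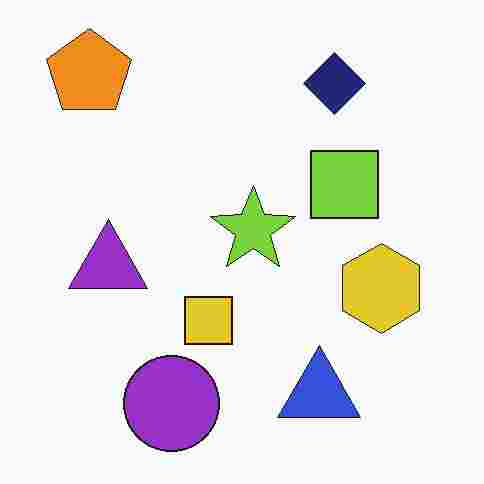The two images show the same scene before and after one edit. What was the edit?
The transformation is: heavily JPEG-compressed with obvious blocking artifacts.

Blocky 8×8 compression artifacts appear around shape edges and the flat background shows ringing — characteristic JPEG degradation.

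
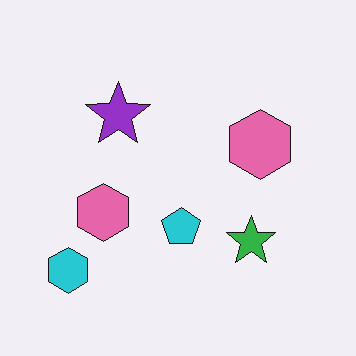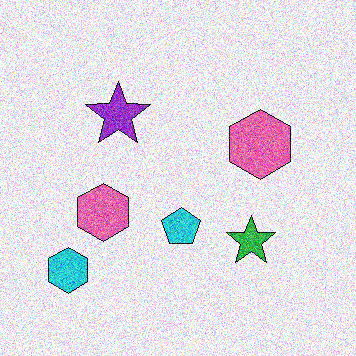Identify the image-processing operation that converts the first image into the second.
The image was degraded with heavy additive noise.

Random speckle covers the whole image, including the flat background.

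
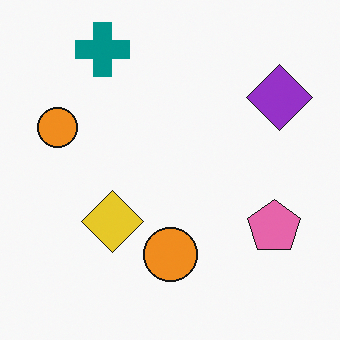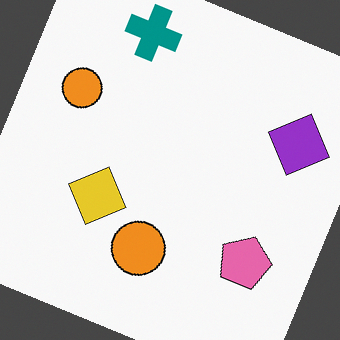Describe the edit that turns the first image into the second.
The transformation is: rotated clockwise by a moderate amount.

Every shape is tilted by the same angle and the image corners show triangular fill wedges — a whole-image rotation by a non-right angle.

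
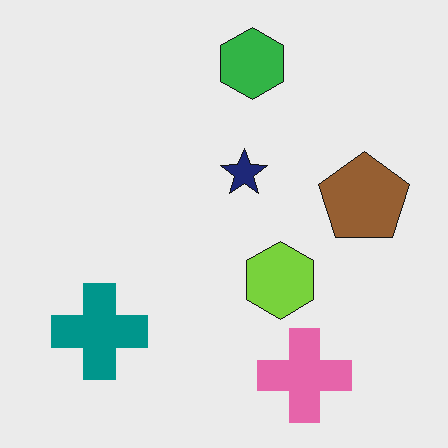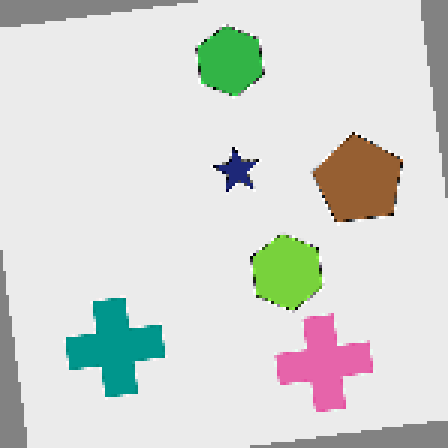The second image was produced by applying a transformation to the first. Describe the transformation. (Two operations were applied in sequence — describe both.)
It was rotated counter-clockwise by a slight angle, then mildly pixelated.

Every shape is tilted by the same angle and the image corners show triangular fill wedges — a whole-image rotation by a non-right angle. Shapes are reduced to large square blocks; fine edges and outlines are lost — a downscale-then-upscale (mosaic) effect.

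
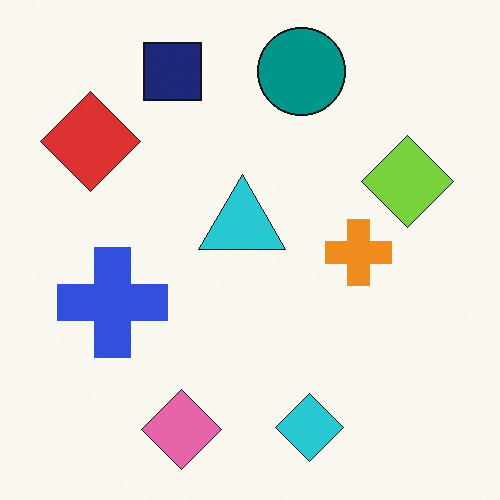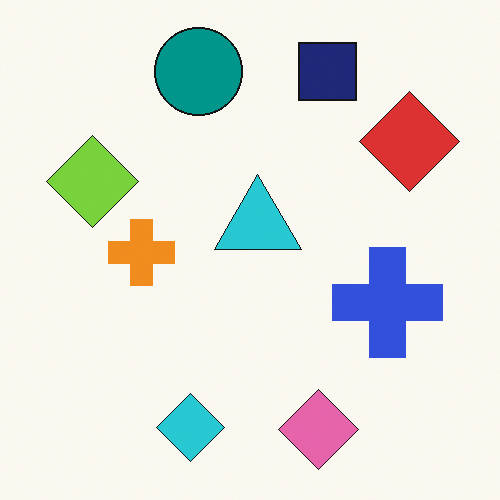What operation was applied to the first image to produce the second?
It was flipped horizontally (left ↔ right).

The red diamond is in the top-left of the first image and the top-right of the second — shapes on opposite sides of the vertical midline have swapped in a mirror flip.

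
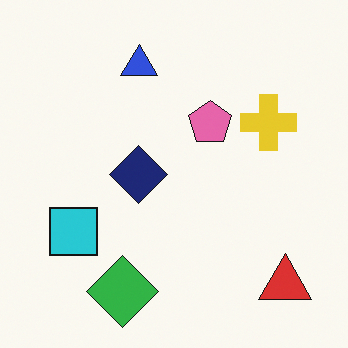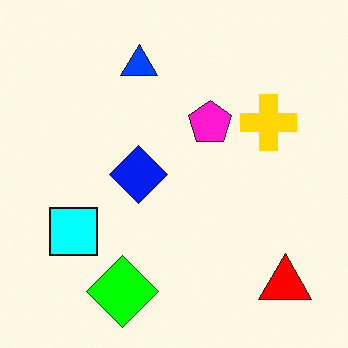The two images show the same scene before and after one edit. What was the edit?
It was made much more vivid (saturation change).

All colors are more vivid — a global saturation change.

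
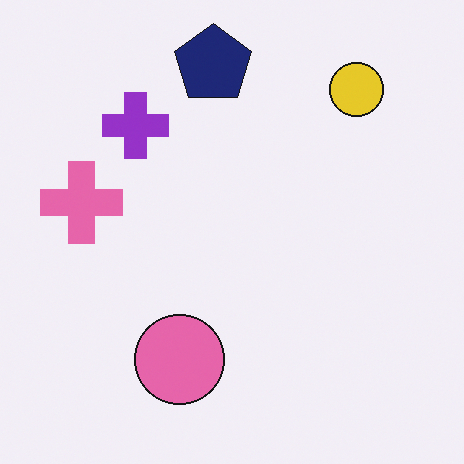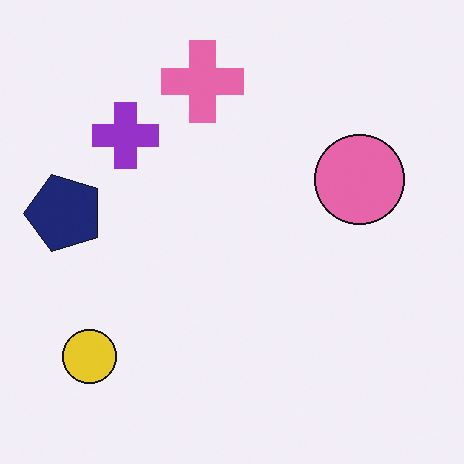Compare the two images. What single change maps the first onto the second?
This is the original image transposed (reflected across the top-left ↔ bottom-right diagonal).

Shapes have swapped their row and column positions — what was in the top-right is now in the bottom-left — a diagonal reflection.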